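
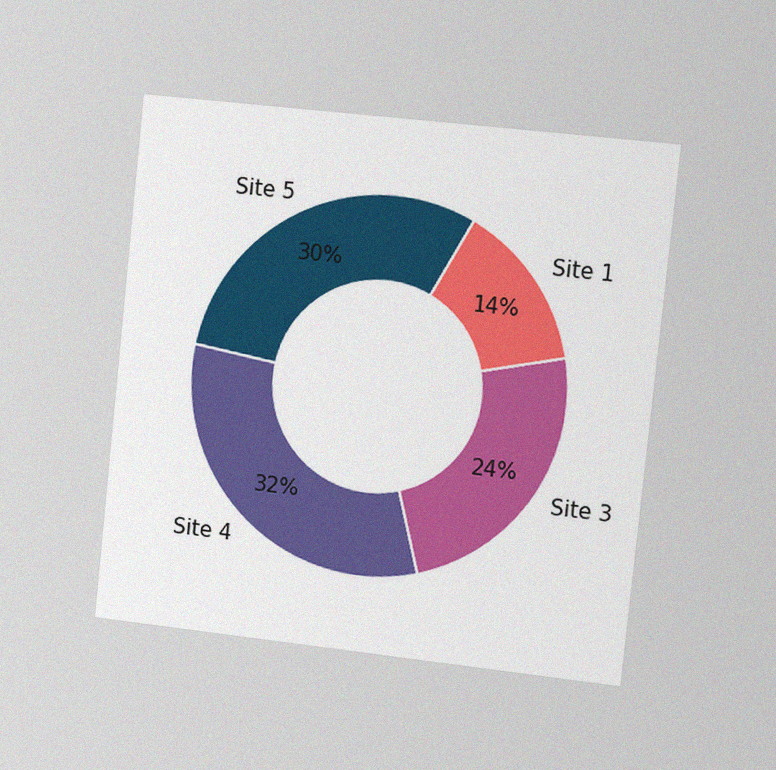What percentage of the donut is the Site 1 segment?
The chart is tilted about 6° clockwise and viewed slightly from the right, with some photo noise. The Site 1 segment takes up 14% of the ring.

14%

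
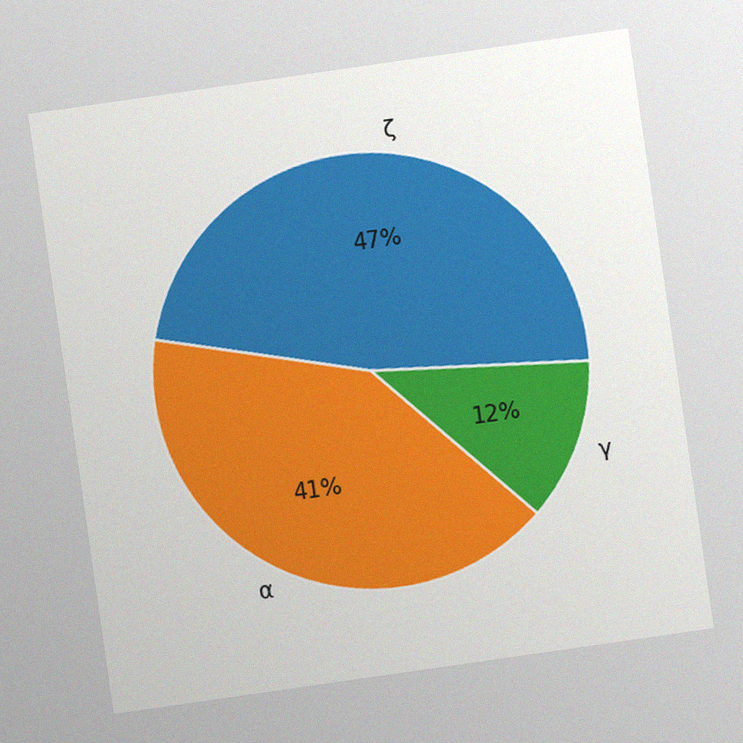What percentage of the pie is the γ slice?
12%

The chart is tilted about 8° counter-clockwise, with some photo noise. The γ slice takes up 12% of the pie.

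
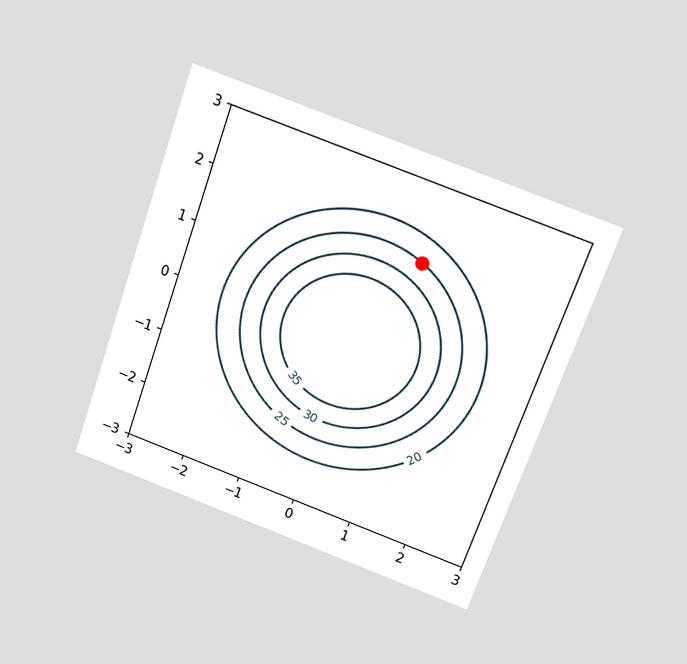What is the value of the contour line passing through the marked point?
25

The chart is tilted about 20° clockwise and viewed slightly from above. The marked point sits on the contour labelled 25.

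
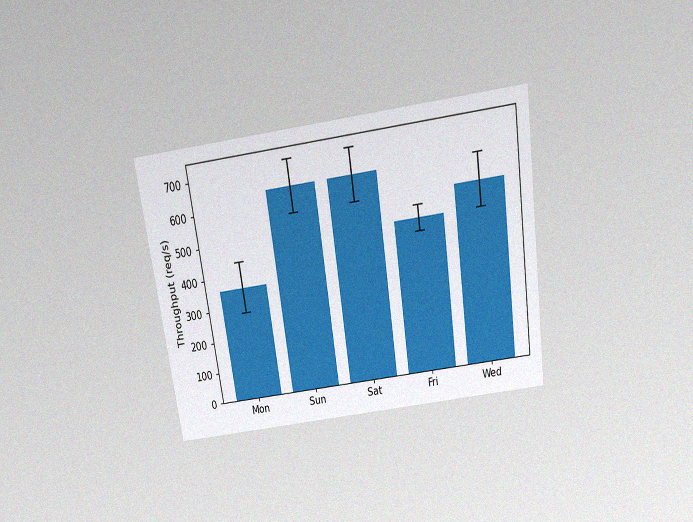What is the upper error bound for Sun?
720req/s

The chart is tilted about 8° counter-clockwise and viewed slightly from above, with some photo noise. The Sun bar's upper whisker reaches 720req/s.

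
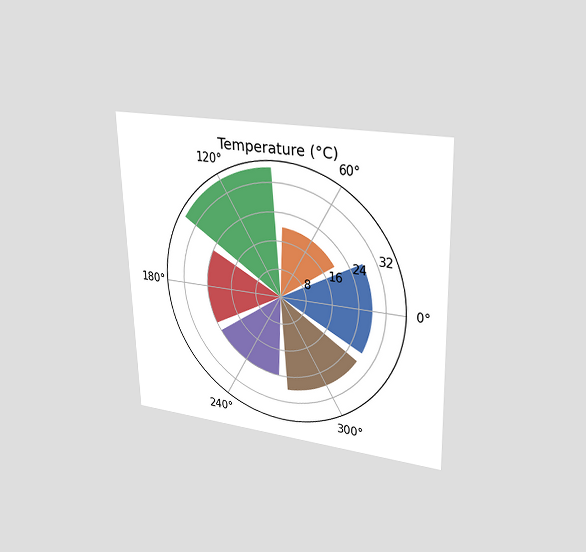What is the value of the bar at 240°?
24°C

The chart is viewed at a slight angle. The bar at 240° reaches 24°C on the radial axis.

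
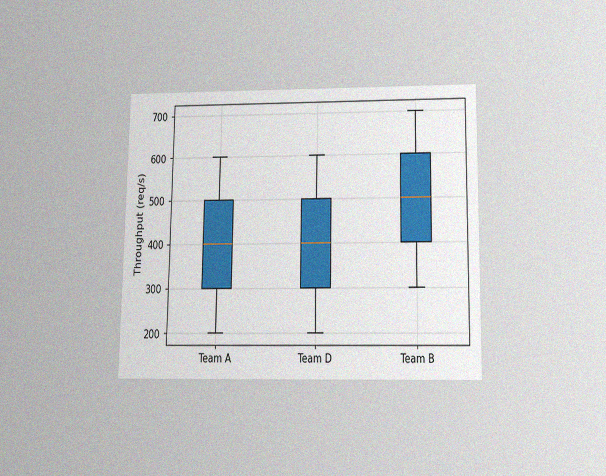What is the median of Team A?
The chart is viewed slightly from below, with some photo noise. The median line in the Team A box sits at 400req/s.

400req/s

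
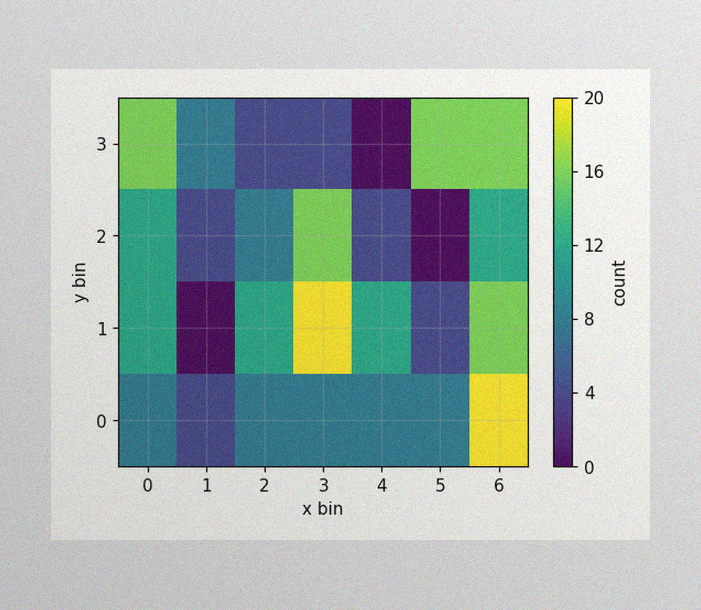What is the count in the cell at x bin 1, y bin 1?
The image has some photo noise and uneven lighting. Matching the cell (1, 1) against the colorbar gives 0.

0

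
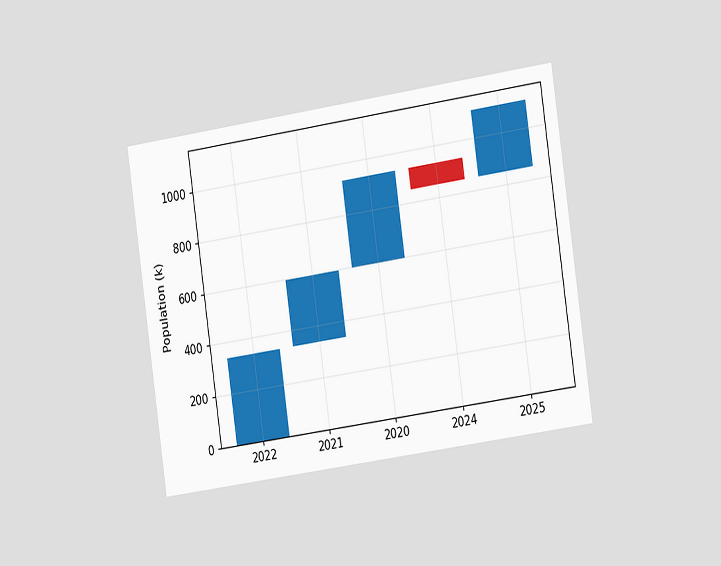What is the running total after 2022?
The chart is tilted about 8° counter-clockwise and viewed slightly from the right. After 2022 the running total reaches 340k.

340k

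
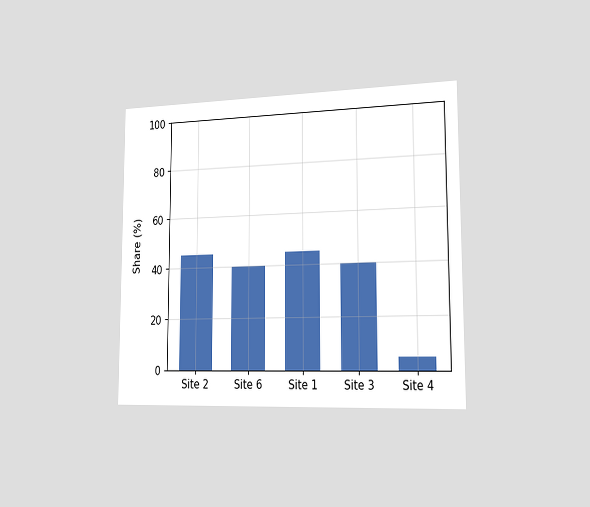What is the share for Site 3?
40%

The chart is viewed slightly from the right. Reading along the chart's y-axis, the Site 3 bar reaches 40%.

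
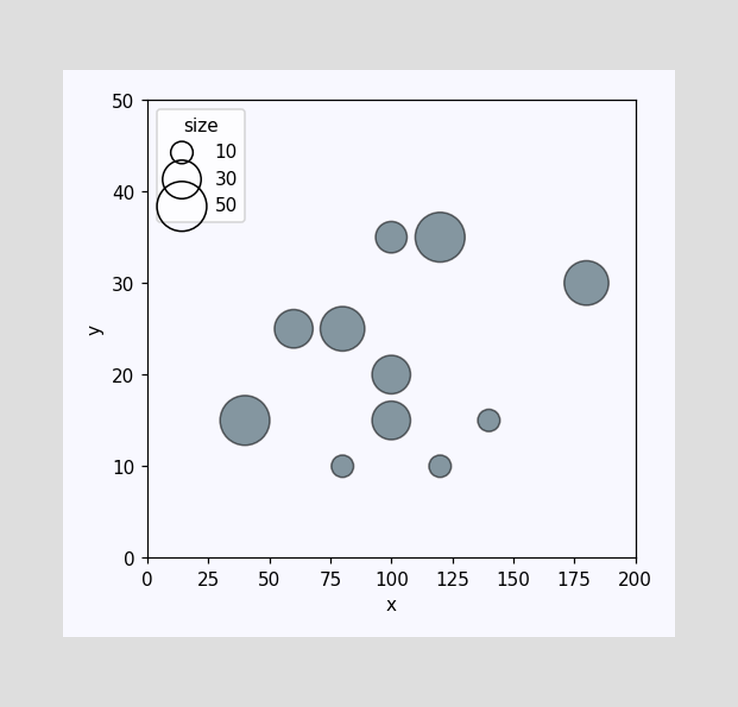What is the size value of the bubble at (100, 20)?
Matching the bubble at (100, 20) against the size legend gives 30.

30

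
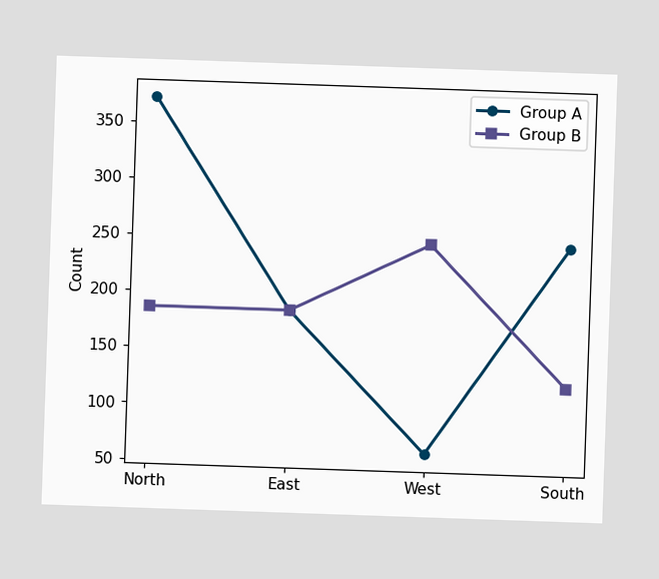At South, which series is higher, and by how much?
At South, Group A sits above the other line by 124.

Group A, by 124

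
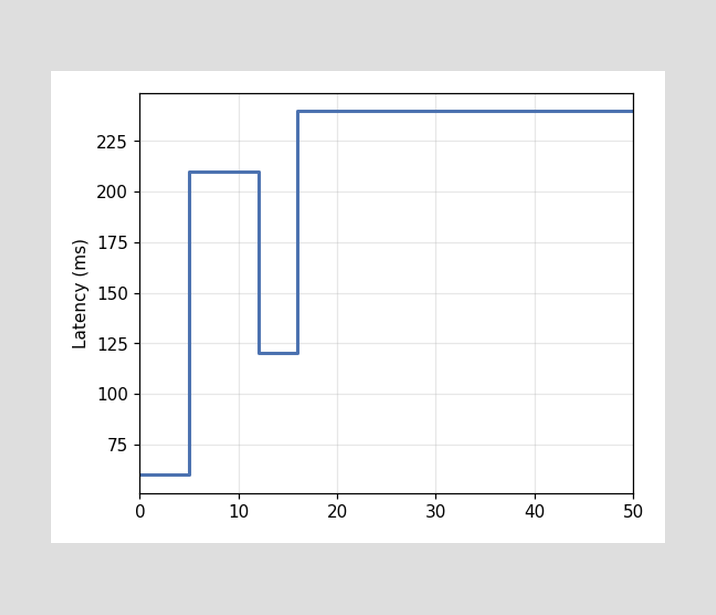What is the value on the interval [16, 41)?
240ms

On [16, 41) the step sits at 240ms.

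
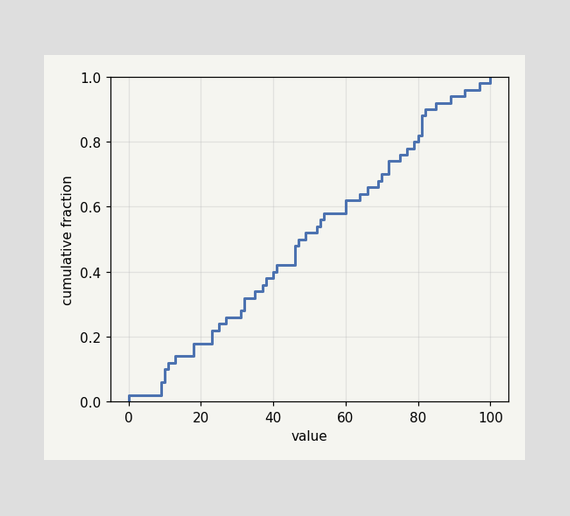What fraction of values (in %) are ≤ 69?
68%

At x=69 the ECDF step is at 68%.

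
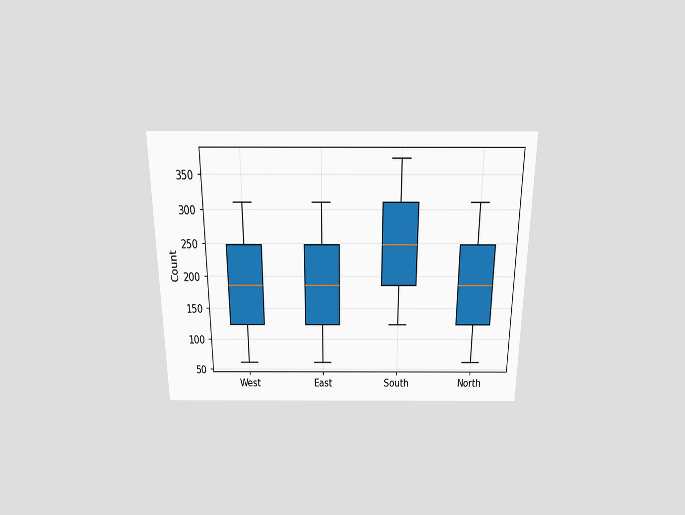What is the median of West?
186

The chart is viewed slightly from above. The median line in the West box sits at 186.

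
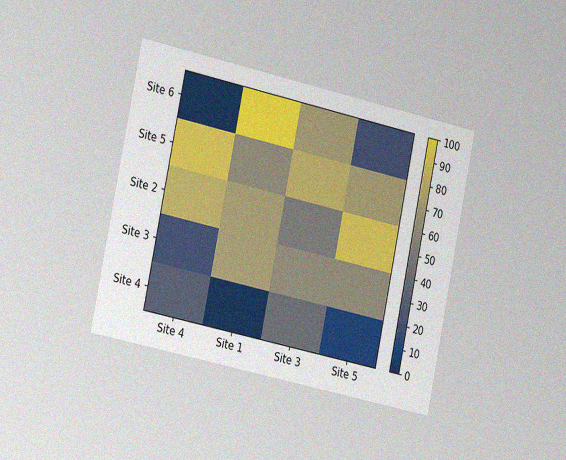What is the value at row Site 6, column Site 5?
20

The chart is tilted about 12° clockwise and viewed slightly from the left, with some photo noise. Matching cell (Site 6, Site 5) against the colorbar gives 20.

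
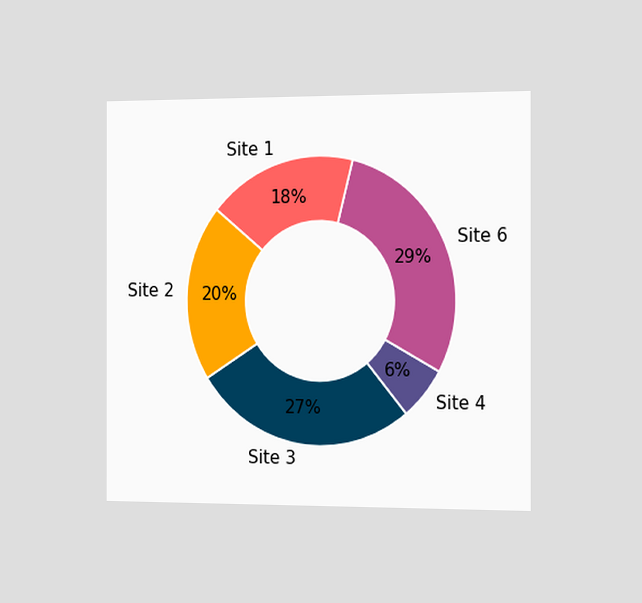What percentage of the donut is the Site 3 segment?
The chart is viewed slightly from the right. The Site 3 segment takes up 27% of the ring.

27%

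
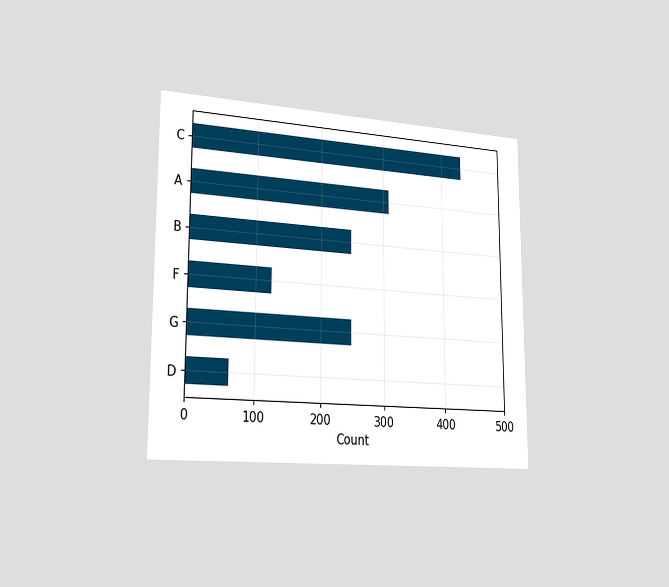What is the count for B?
The chart is viewed slightly from the left. Reading along the chart's x-axis, the B bar reaches 248.

248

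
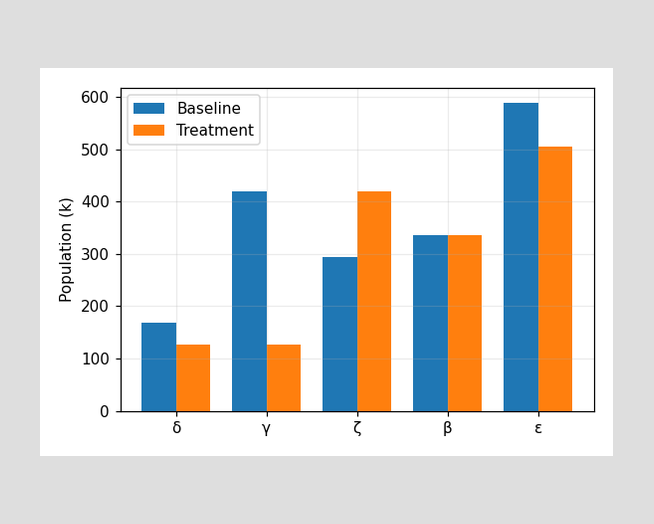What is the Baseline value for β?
The Baseline bar at β reaches 336k on the y-axis.

336k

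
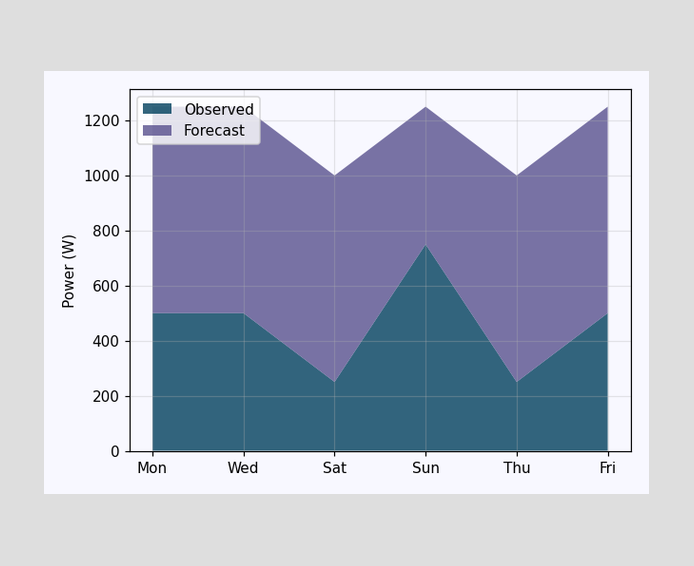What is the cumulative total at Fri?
1250W

The stacked total at Fri reaches 1250W.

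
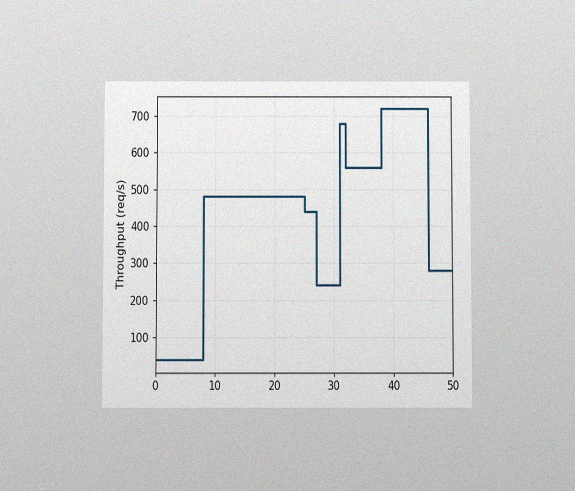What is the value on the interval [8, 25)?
The chart is viewed at a slight angle, with some photo noise. On [8, 25) the step sits at 480req/s.

480req/s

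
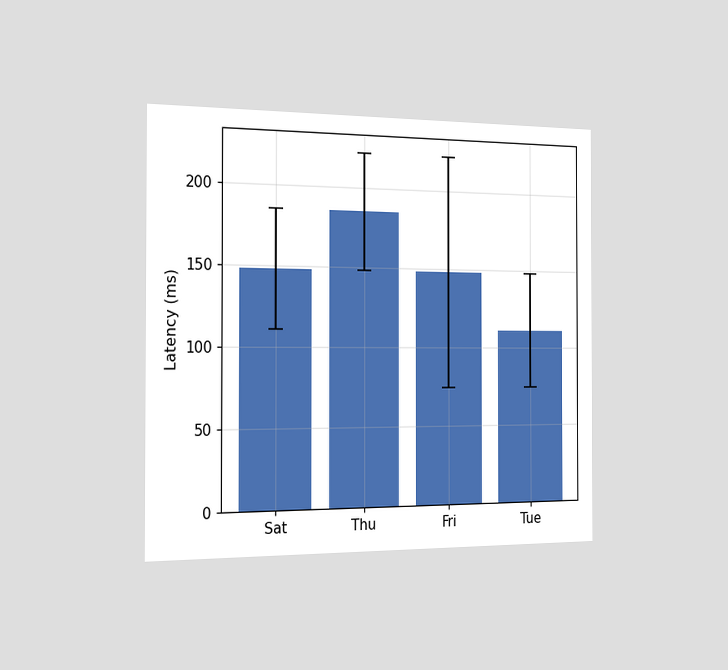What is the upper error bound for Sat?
185ms

The chart is viewed slightly from the left. The Sat bar's upper whisker reaches 185ms.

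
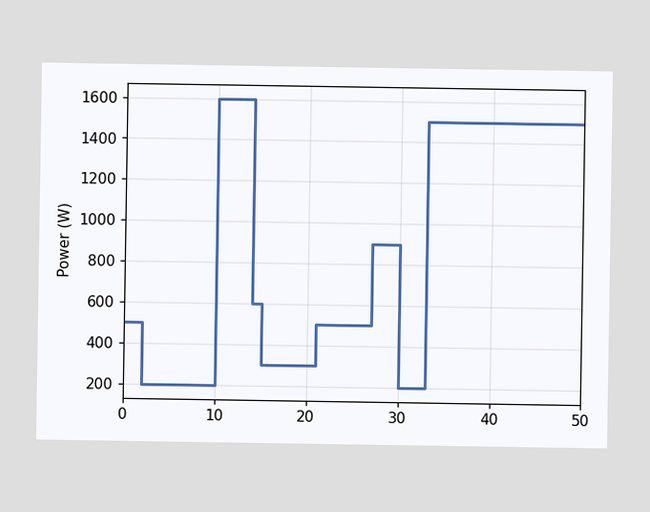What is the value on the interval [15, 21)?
On [15, 21) the step sits at 300W.

300W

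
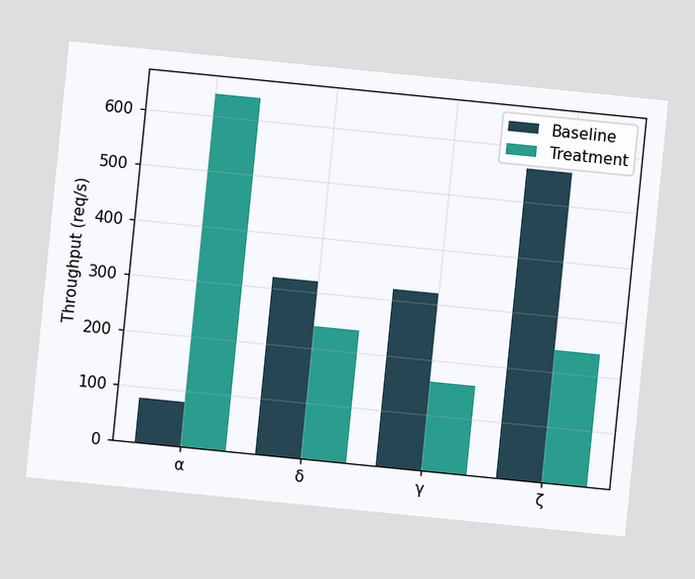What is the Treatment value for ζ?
The chart is tilted about 6° clockwise. The Treatment bar at ζ reaches 240req/s on the y-axis.

240req/s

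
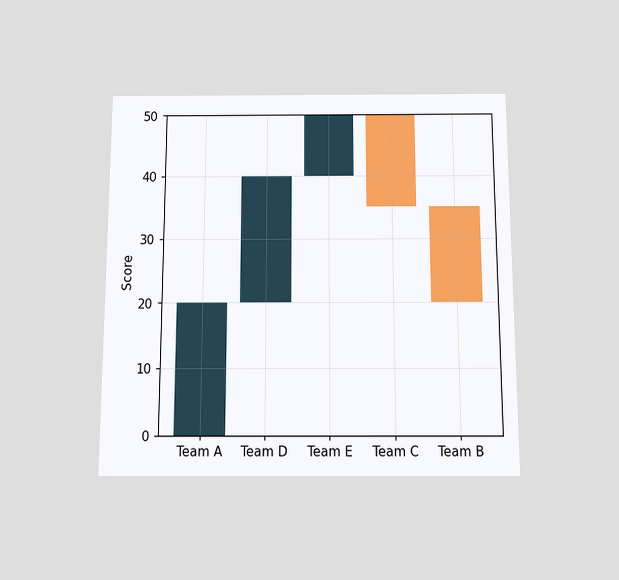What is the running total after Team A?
20

The chart is viewed slightly from below. After Team A the running total reaches 20.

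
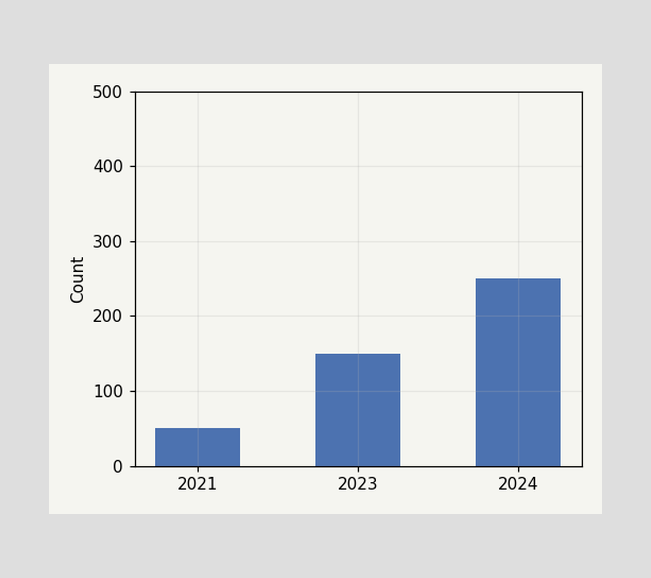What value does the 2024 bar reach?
250

Reading along the chart's y-axis, the 2024 bar reaches 250.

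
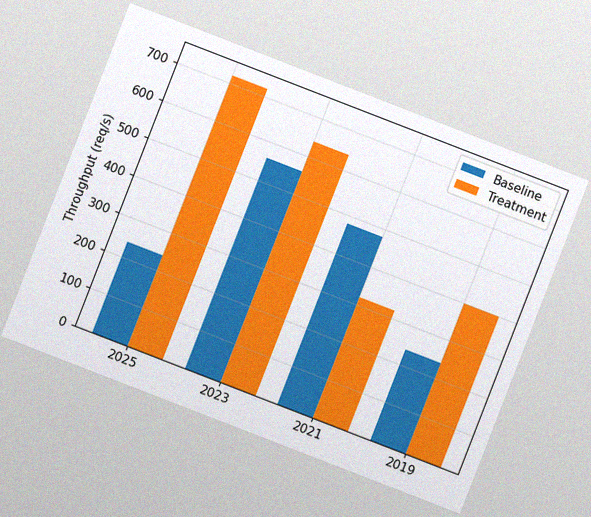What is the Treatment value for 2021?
The chart is tilted about 21° clockwise, with some photo noise. The Treatment bar at 2021 reaches 320req/s on the y-axis.

320req/s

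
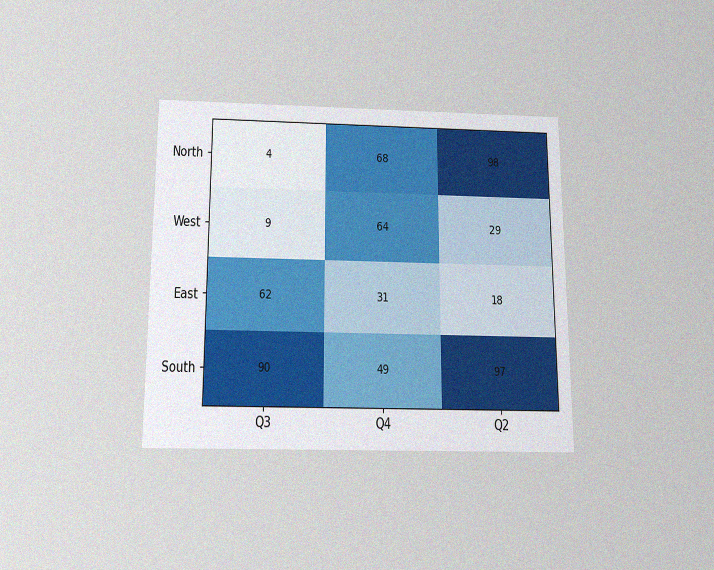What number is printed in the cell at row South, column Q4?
49

The chart is viewed slightly from below, with some photo noise. The (South, Q4) cell reads 49.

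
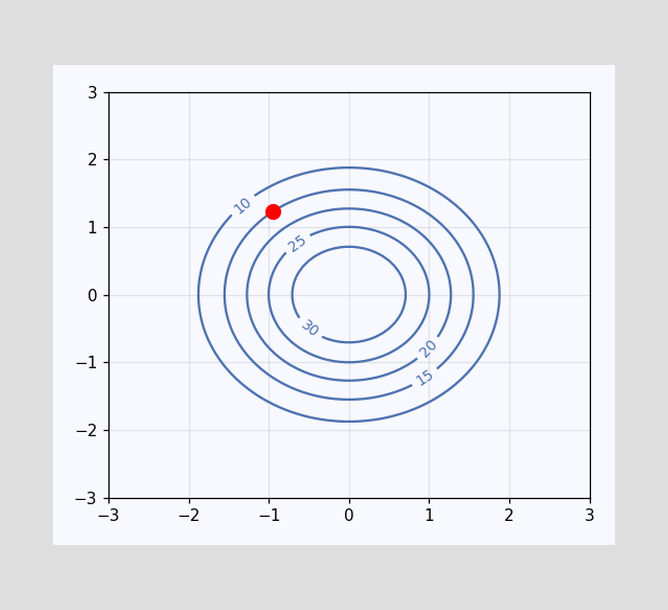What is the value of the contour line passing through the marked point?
15

The marked point sits on the contour labelled 15.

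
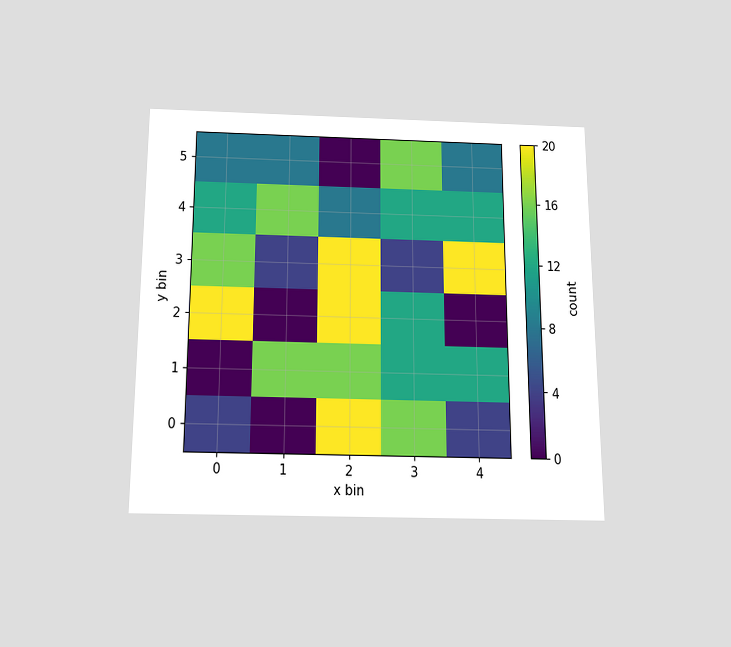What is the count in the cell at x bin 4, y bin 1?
12

The chart is viewed slightly from below. Matching the cell (4, 1) against the colorbar gives 12.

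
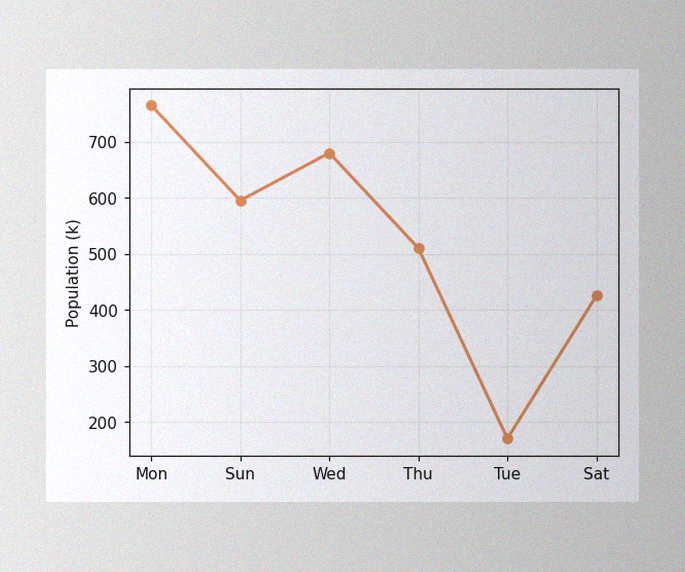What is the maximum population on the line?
The image has some photo noise and uneven lighting. The highest point is at Mon, and reading across to the y-axis gives 765k.

765k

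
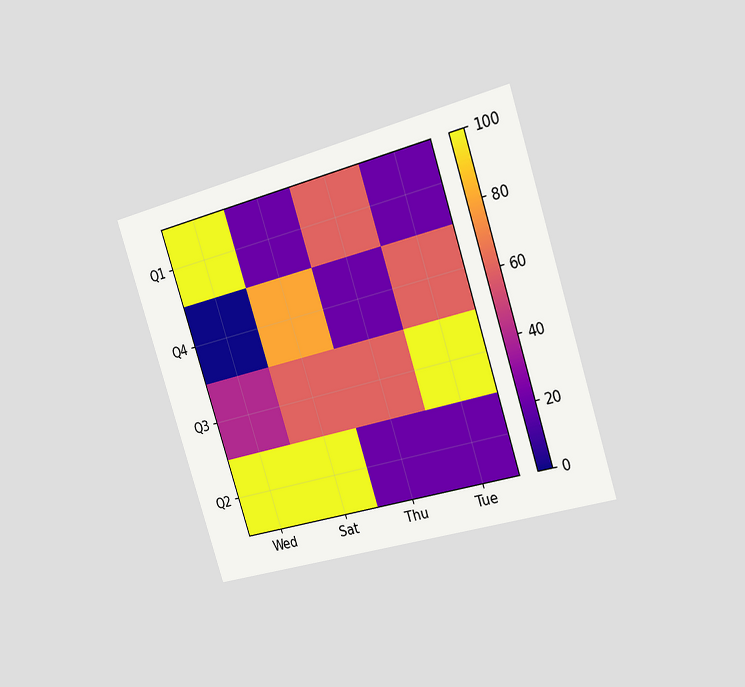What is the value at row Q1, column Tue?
The chart is tilted about 18° counter-clockwise and viewed slightly from the right. Matching cell (Q1, Tue) against the colorbar gives 20.

20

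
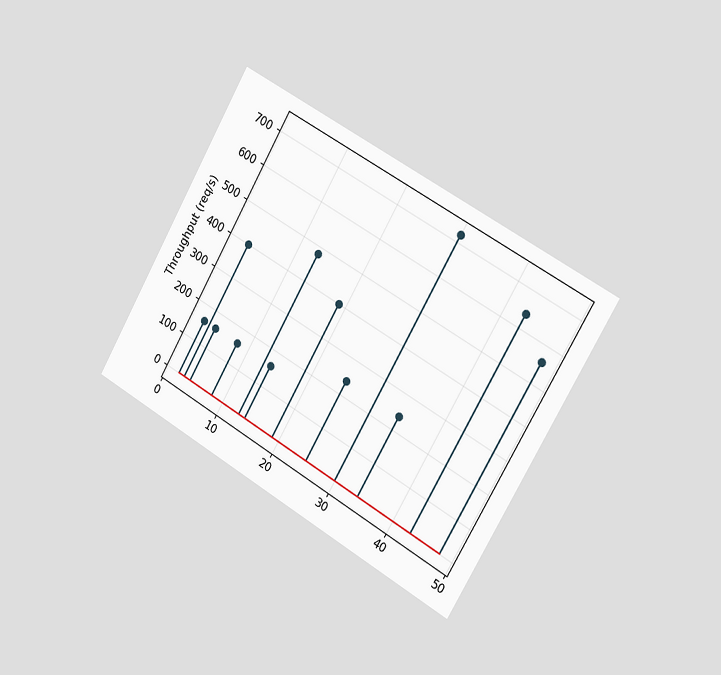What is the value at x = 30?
The chart is tilted about 30° clockwise and viewed slightly from the right. The stem at x=30 reaches 720req/s.

720req/s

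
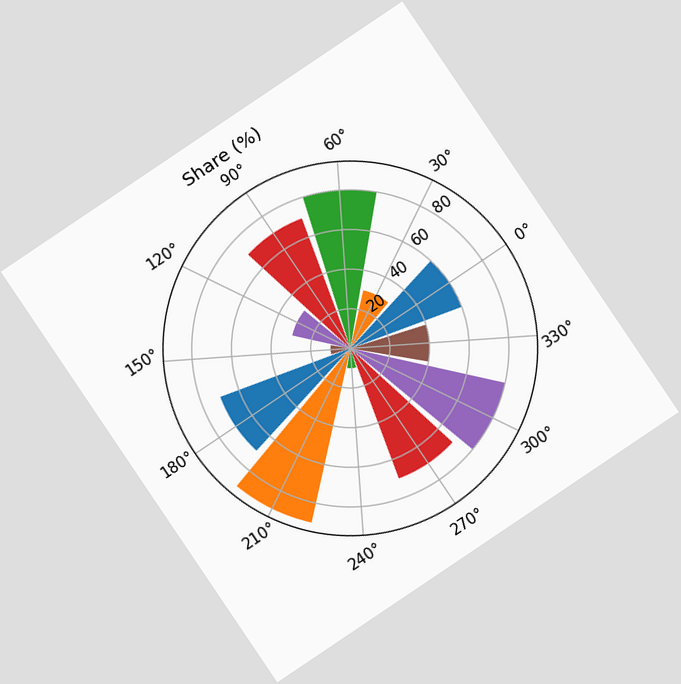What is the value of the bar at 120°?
30%

The chart is tilted about 34° counter-clockwise. The bar at 120° reaches 30% on the radial axis.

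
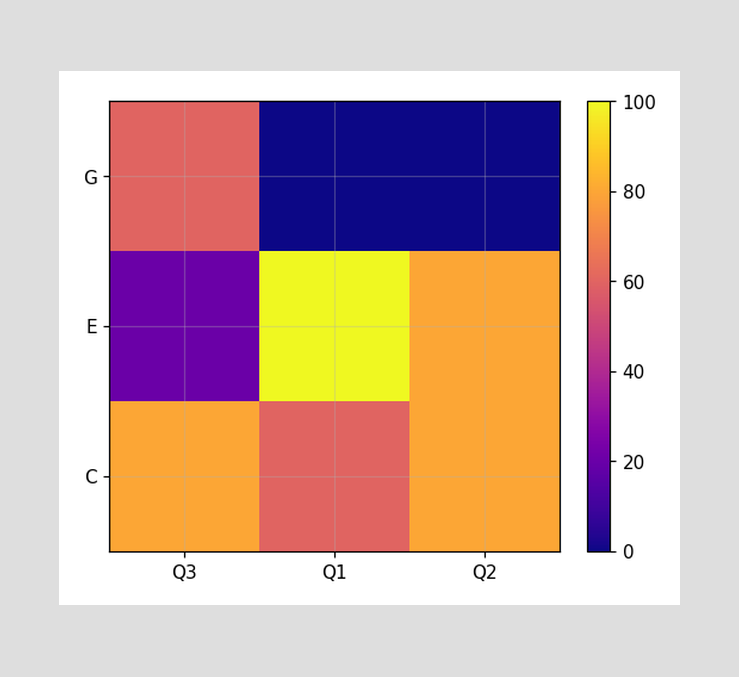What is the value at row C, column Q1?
Matching cell (C, Q1) against the colorbar gives 60.

60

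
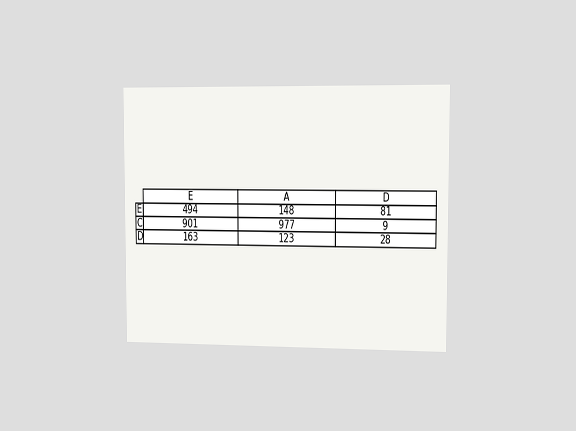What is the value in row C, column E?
901

The chart is viewed slightly from the right. The (C, E) cell reads 901.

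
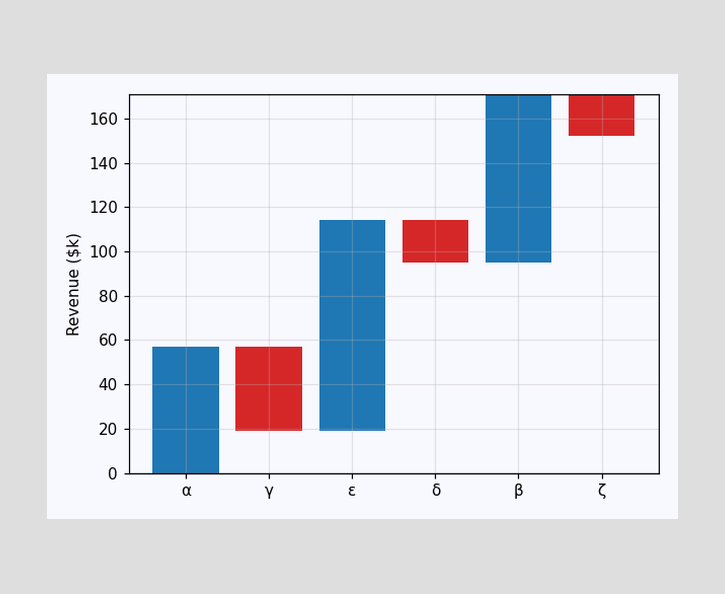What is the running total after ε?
After ε the running total reaches $114k.

$114k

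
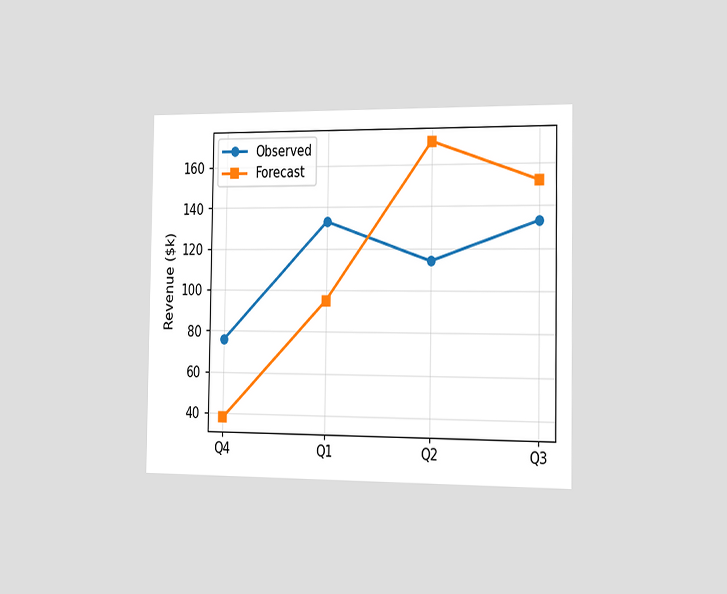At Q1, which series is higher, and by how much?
Observed, by $38k

The chart is viewed slightly from the right. At Q1, Observed sits above the other line by $38k.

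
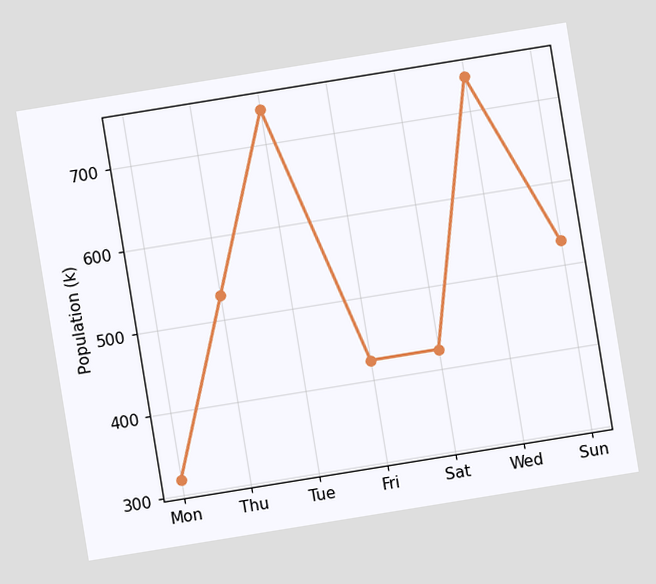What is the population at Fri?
424k

The chart is tilted about 9° counter-clockwise. At Fri, the line is at 424k.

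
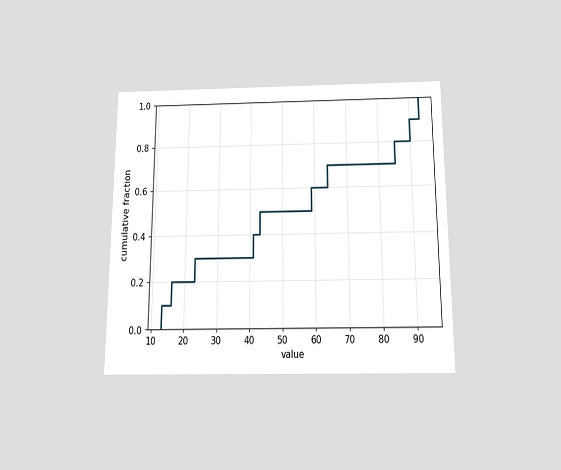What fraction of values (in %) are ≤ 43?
50%

The chart is viewed slightly from below. At x=43 the ECDF step is at 50%.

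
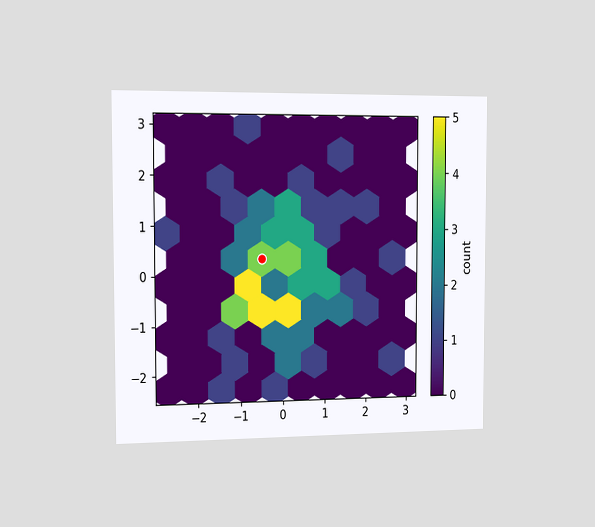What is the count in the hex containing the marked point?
The chart is viewed slightly from the left. The marked hex reads 4 on the colorbar.

4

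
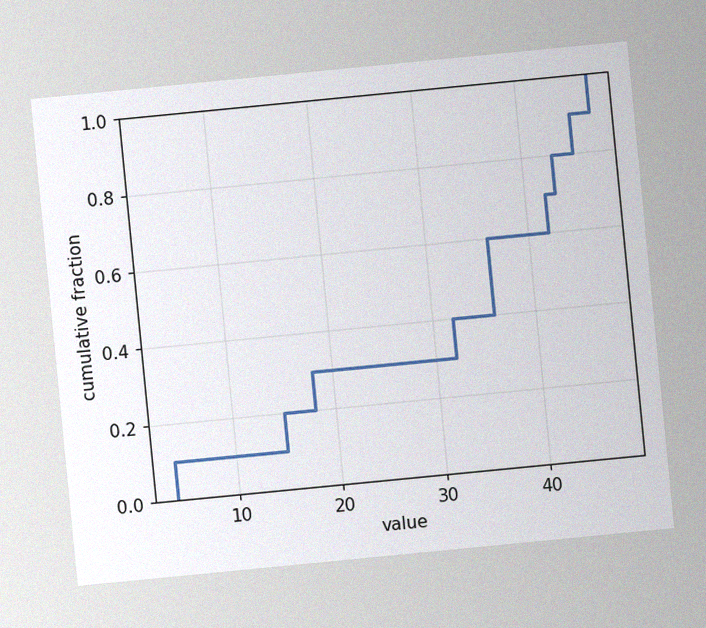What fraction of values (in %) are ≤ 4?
10%

The chart is tilted about 6° counter-clockwise, with some photo noise. At x=4 the ECDF step is at 10%.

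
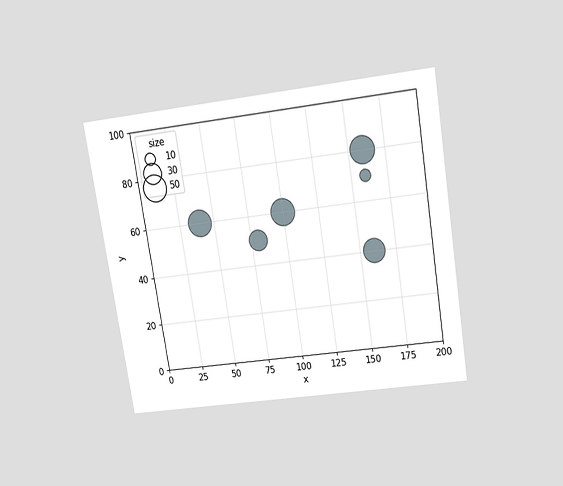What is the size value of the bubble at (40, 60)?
The chart is tilted about 9° counter-clockwise and viewed slightly from above. Matching the bubble at (40, 60) against the size legend gives 50.

50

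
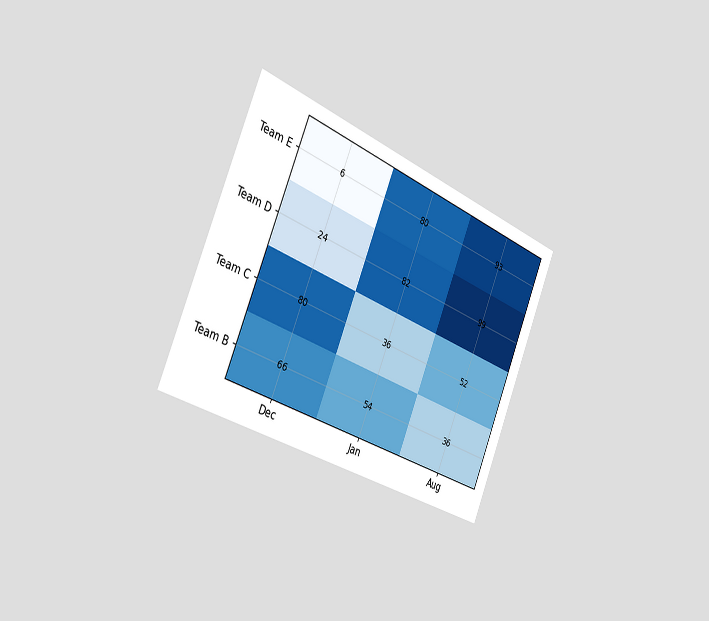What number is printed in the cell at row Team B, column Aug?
36

The chart is tilted about 23° clockwise and viewed slightly from the left. The (Team B, Aug) cell reads 36.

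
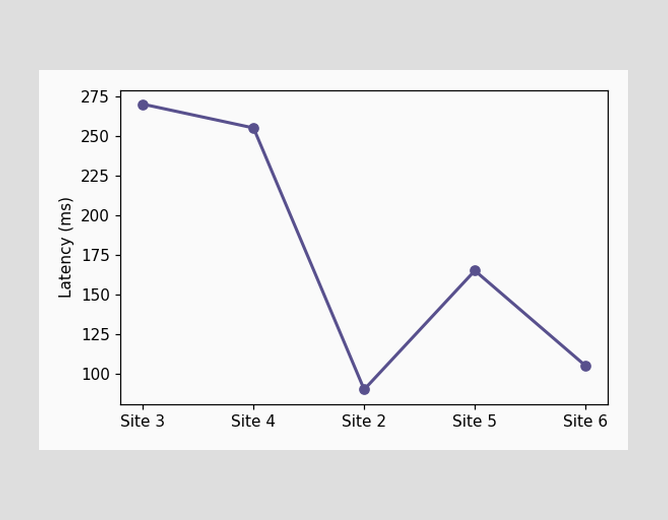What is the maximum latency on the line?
270ms

The highest point is at Site 3, and reading across to the y-axis gives 270ms.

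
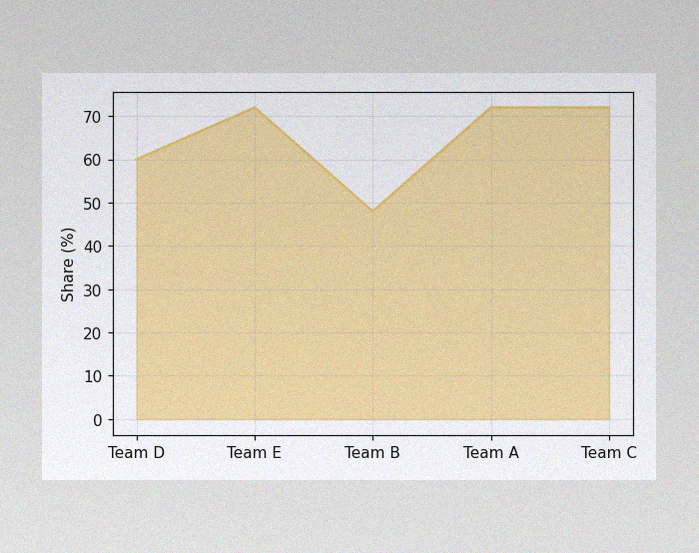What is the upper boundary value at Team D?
The image has some photo noise and uneven lighting. At Team D the upper boundary is at 60%.

60%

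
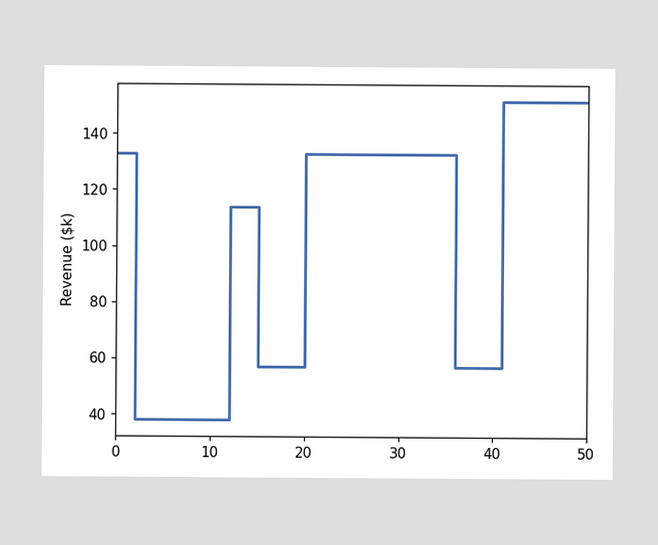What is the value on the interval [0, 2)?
On [0, 2) the step sits at $133k.

$133k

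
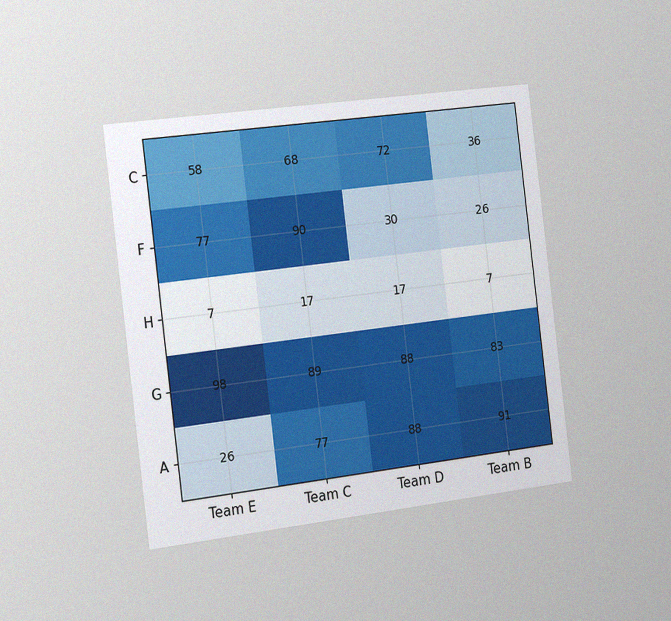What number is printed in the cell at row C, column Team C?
68

The chart is tilted about 7° counter-clockwise and viewed slightly from the left, with some photo noise. The (C, Team C) cell reads 68.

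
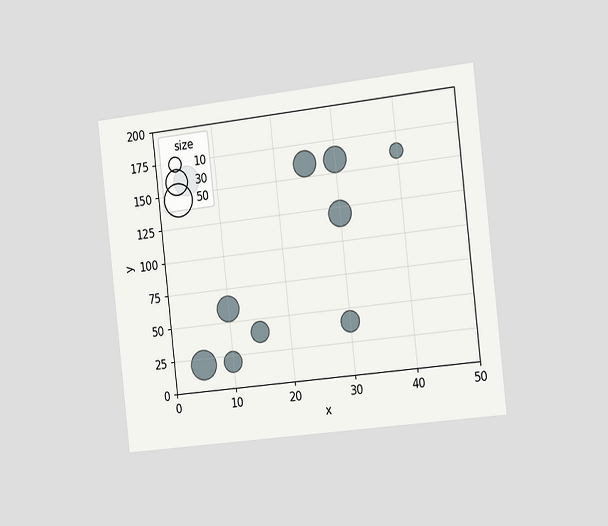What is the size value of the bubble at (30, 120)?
30

The chart is tilted about 6° counter-clockwise and viewed slightly from the right. Matching the bubble at (30, 120) against the size legend gives 30.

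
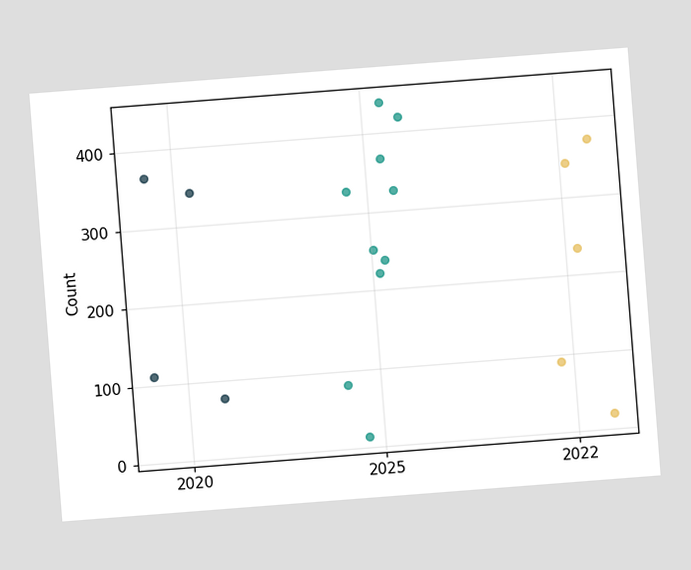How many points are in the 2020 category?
4

The chart is tilted about 4° counter-clockwise. Counting the markers in the 2020 column gives 4.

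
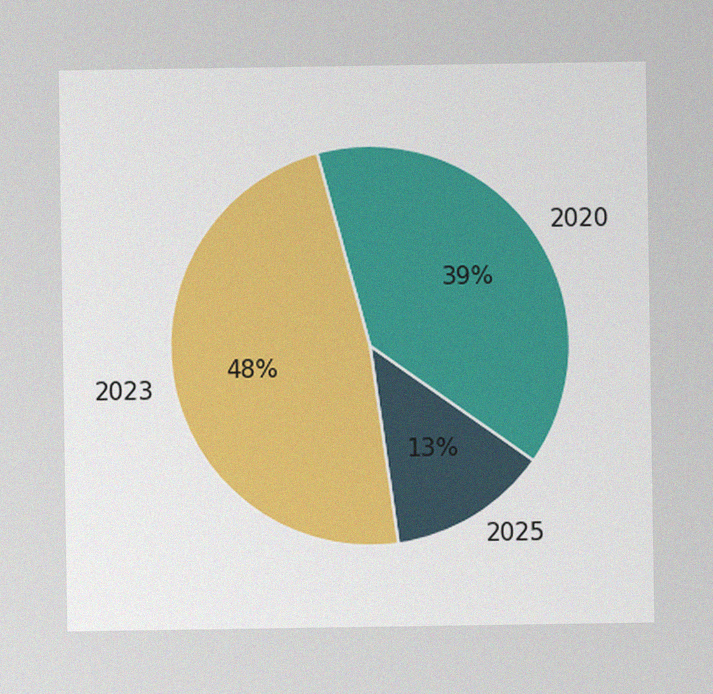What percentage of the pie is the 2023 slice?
The image has some photo noise and uneven lighting. The 2023 slice takes up 48% of the pie.

48%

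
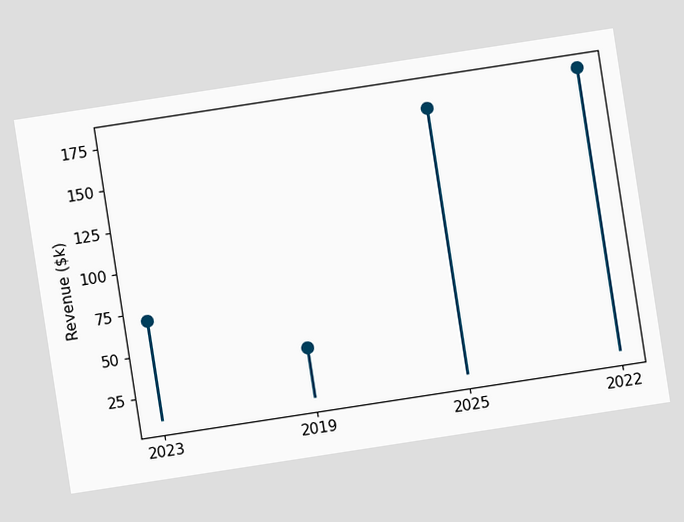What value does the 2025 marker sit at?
The chart is tilted about 9° counter-clockwise. The 2025 marker sits at $170k.

$170k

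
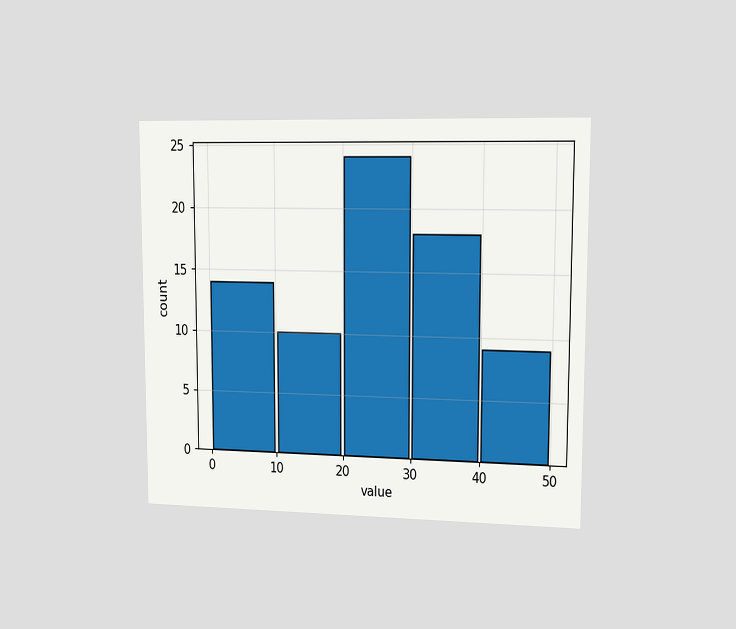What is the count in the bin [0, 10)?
14

The chart is viewed slightly from the right. The [0, 10) bin has height 14.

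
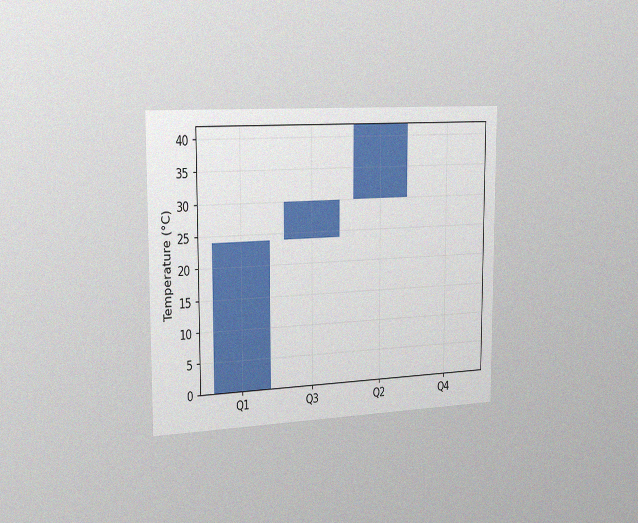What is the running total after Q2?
42°C

The chart is viewed slightly from the left, with some photo noise. After Q2 the running total reaches 42°C.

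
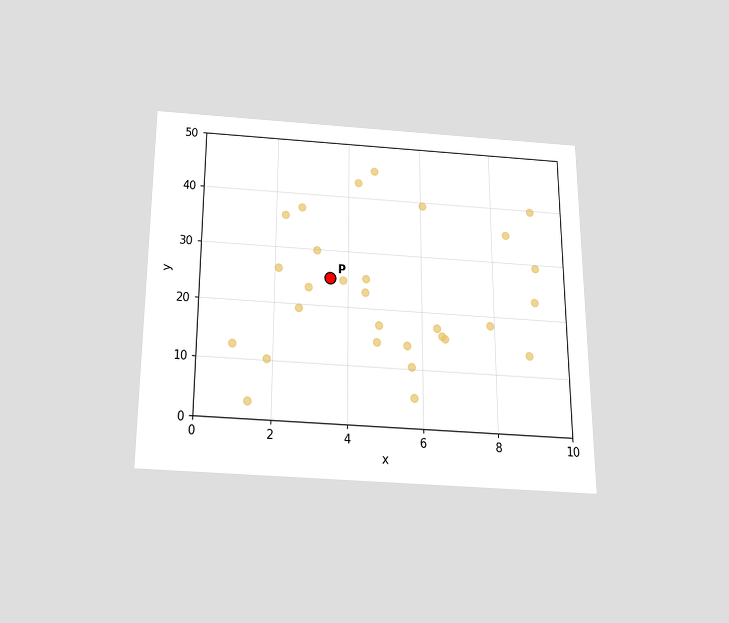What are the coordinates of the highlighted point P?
The chart is viewed slightly from below. Following the gridlines from P to each axis, P sits at (3.5, 25).

(3.5, 25)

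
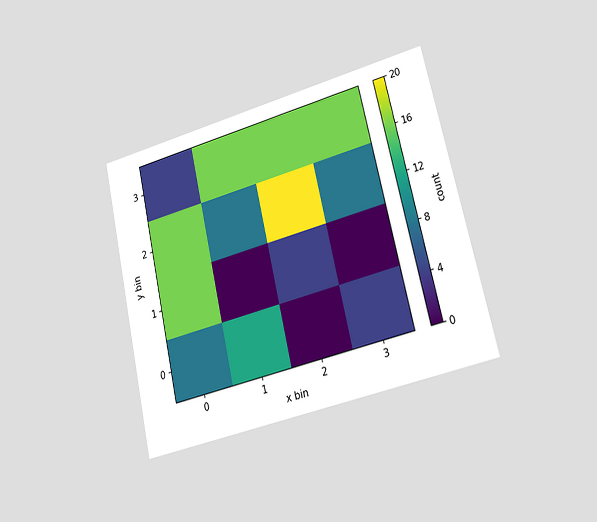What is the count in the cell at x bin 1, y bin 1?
The chart is tilted about 13° counter-clockwise and viewed slightly from the right. Matching the cell (1, 1) against the colorbar gives 0.

0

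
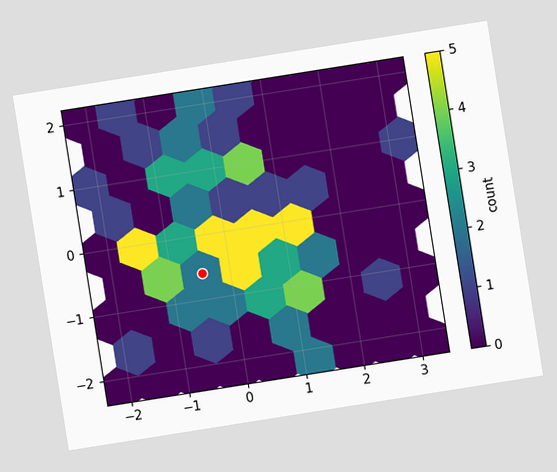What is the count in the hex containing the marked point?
The chart is tilted about 9° counter-clockwise. The marked hex reads 2 on the colorbar.

2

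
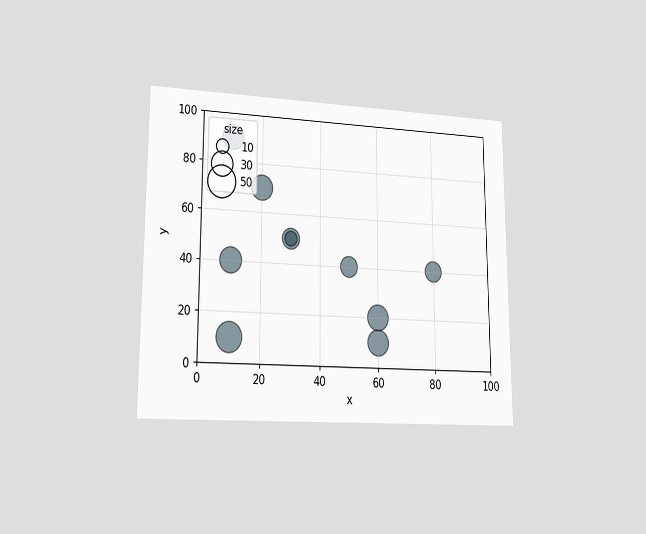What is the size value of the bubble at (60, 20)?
The chart is viewed at a slight angle. Matching the bubble at (60, 20) against the size legend gives 30.

30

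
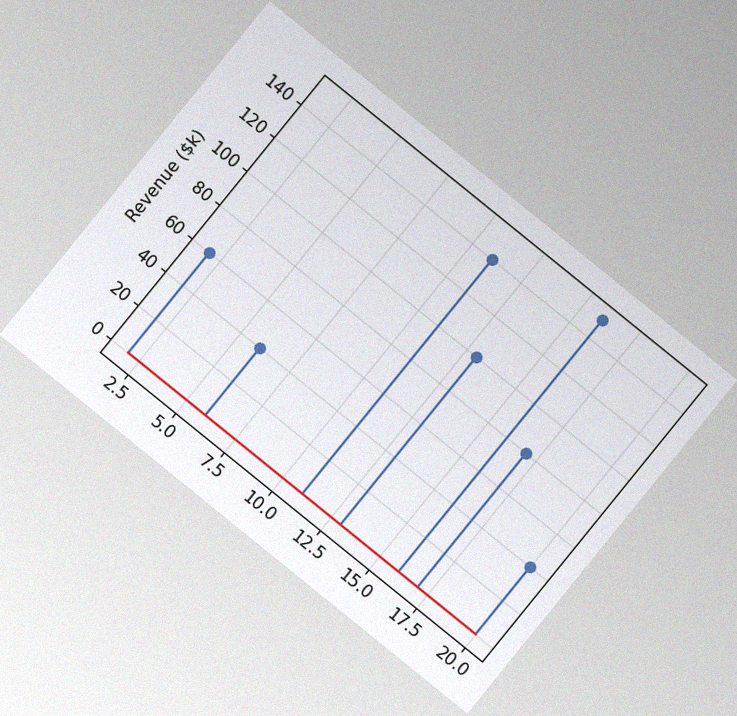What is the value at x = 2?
$60k

The chart is tilted about 39° clockwise, with some photo noise. The stem at x=2 reaches $60k.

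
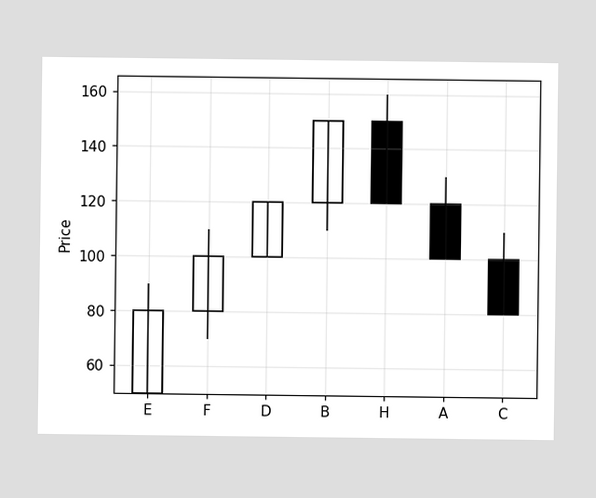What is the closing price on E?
The E candle closes at 80.

80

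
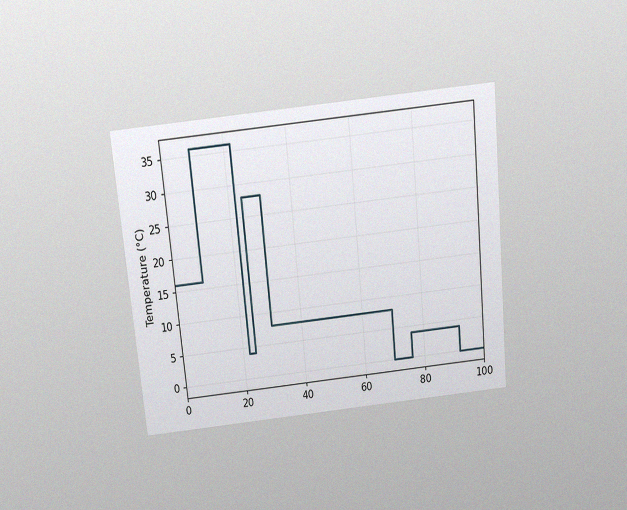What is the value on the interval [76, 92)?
4°C

The chart is tilted about 5° counter-clockwise and viewed slightly from above, with some photo noise. On [76, 92) the step sits at 4°C.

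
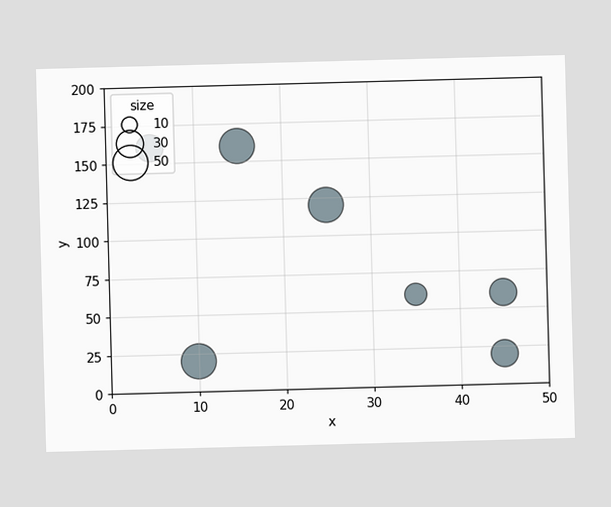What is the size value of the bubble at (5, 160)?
Matching the bubble at (5, 160) against the size legend gives 30.

30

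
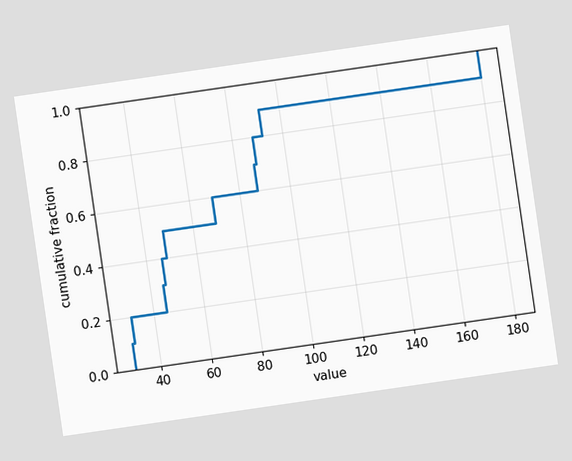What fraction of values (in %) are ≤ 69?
The chart is tilted about 8° counter-clockwise. At x=69 the ECDF step is at 60%.

60%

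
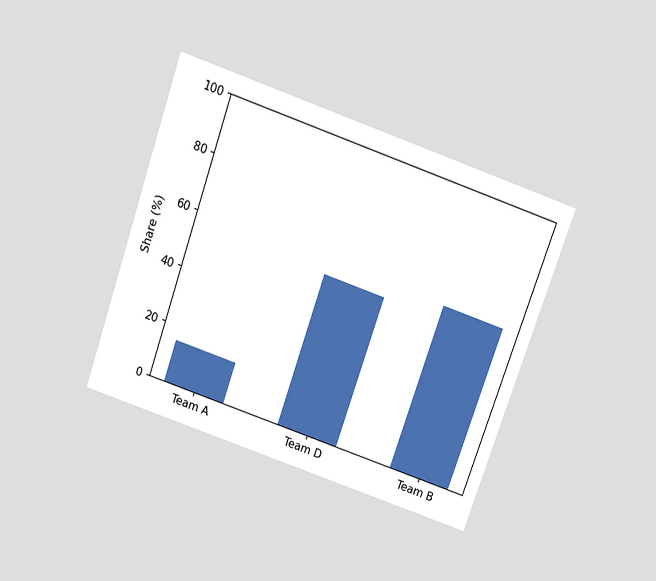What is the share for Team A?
The chart is tilted about 19° clockwise and viewed slightly from above. Reading along the chart's y-axis, the Team A bar reaches 15%.

15%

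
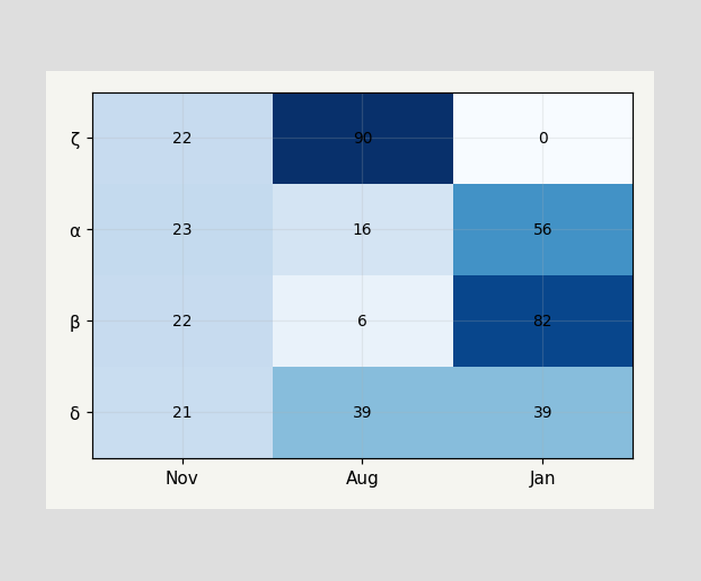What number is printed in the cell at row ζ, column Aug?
The (ζ, Aug) cell reads 90.

90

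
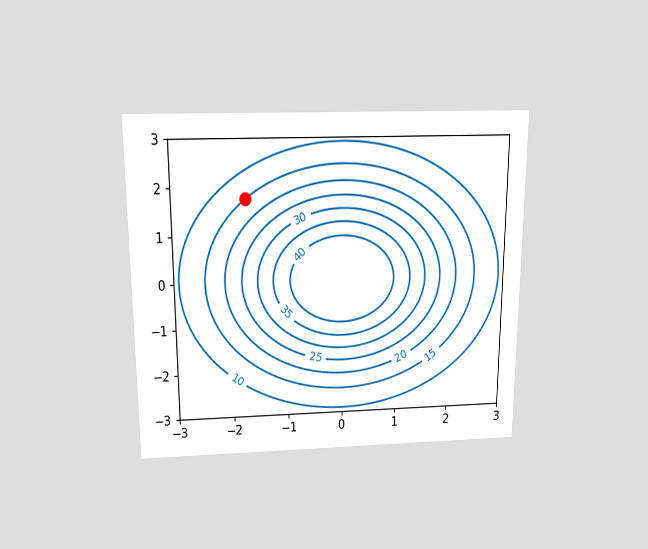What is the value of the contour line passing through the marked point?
15

The chart is viewed slightly from above. The marked point sits on the contour labelled 15.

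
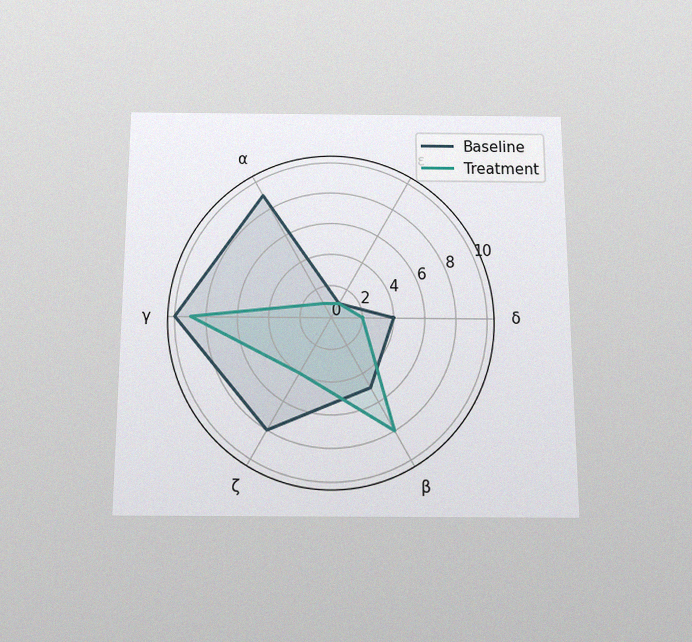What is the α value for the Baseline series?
The chart is viewed slightly from below, with some photo noise. On the α axis, Baseline reaches 9.

9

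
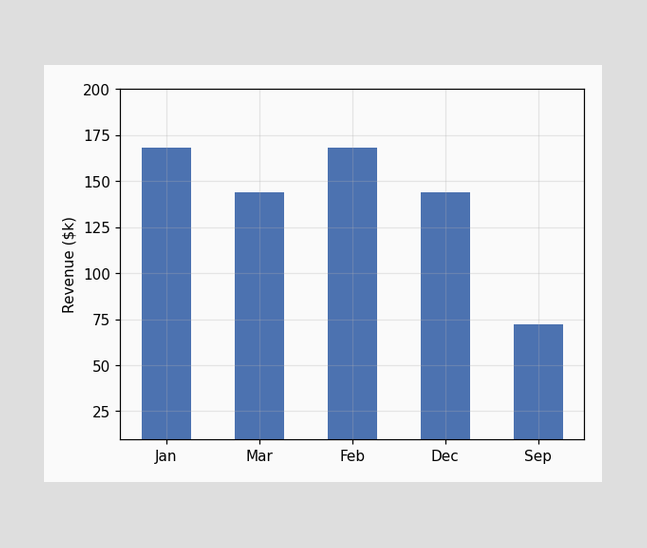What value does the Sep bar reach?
$72k

Reading along the chart's y-axis, the Sep bar reaches $72k.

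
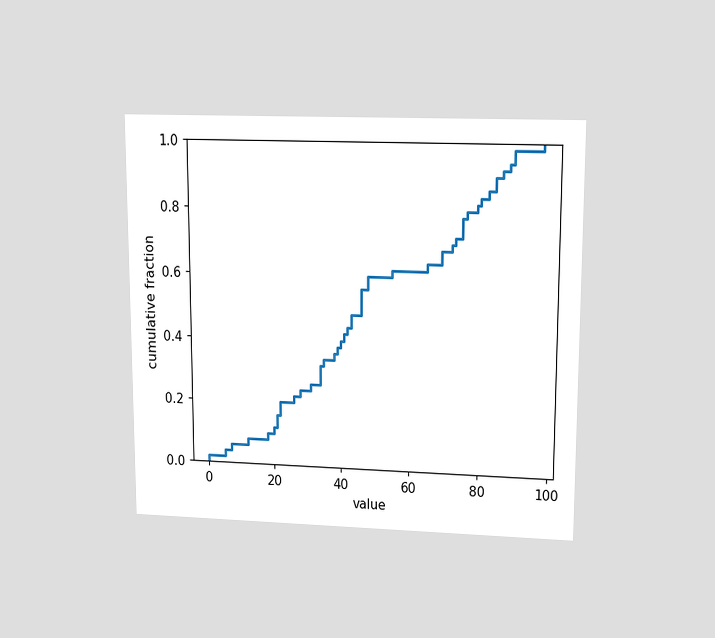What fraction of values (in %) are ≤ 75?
The chart is viewed at a slight angle. At x=75 the ECDF step is at 78%.

78%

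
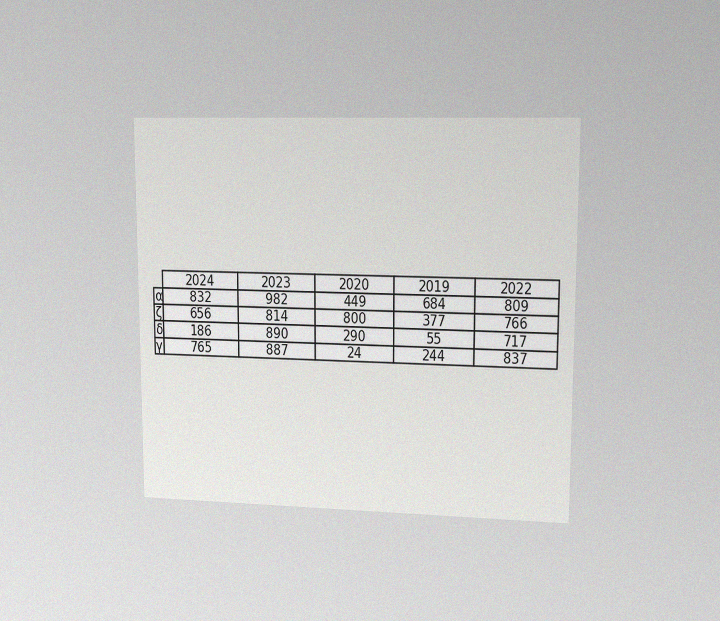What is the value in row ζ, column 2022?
766

The chart is viewed at a slight angle, with some photo noise. The (ζ, 2022) cell reads 766.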